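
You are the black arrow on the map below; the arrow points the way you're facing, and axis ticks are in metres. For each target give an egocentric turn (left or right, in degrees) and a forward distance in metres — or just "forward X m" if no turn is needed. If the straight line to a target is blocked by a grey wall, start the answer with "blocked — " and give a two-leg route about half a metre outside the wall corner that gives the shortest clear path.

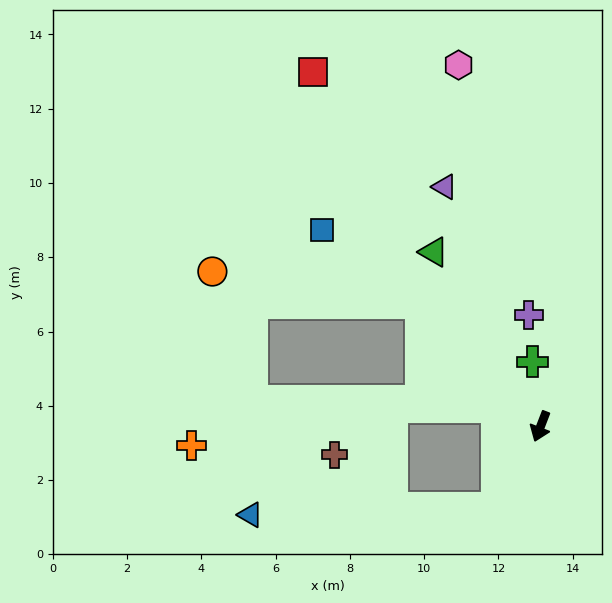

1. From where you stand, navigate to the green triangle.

turn right 127°, forward 5.5 m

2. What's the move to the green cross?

turn right 152°, forward 1.8 m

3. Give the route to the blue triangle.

blocked — turn right 7°, forward 2.5 m, then turn right 60°, forward 6.6 m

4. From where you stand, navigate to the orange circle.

blocked — turn right 115°, forward 4.6 m, then turn left 37°, forward 5.7 m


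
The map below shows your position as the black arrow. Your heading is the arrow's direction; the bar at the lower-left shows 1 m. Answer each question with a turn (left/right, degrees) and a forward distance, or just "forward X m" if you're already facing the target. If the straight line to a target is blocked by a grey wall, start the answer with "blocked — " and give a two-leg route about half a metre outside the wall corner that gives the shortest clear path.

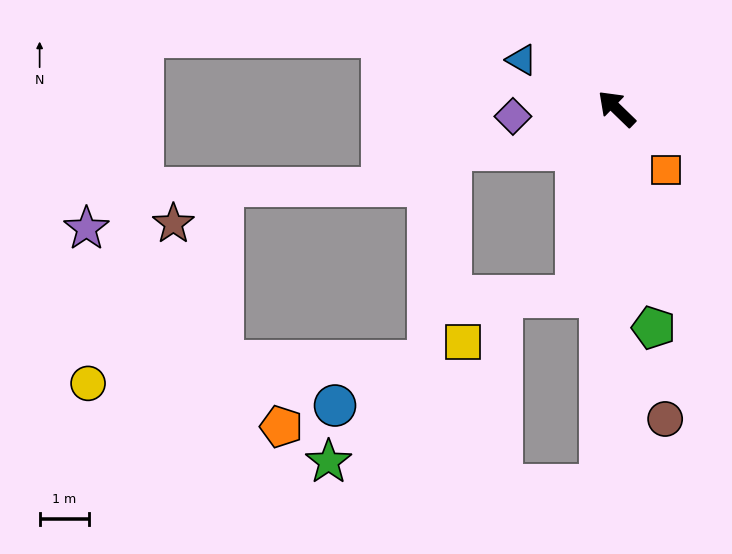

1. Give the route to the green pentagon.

turn left 144°, forward 4.5 m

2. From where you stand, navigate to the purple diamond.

turn left 48°, forward 2.1 m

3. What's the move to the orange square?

turn left 173°, forward 1.6 m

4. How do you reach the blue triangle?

turn left 17°, forward 2.2 m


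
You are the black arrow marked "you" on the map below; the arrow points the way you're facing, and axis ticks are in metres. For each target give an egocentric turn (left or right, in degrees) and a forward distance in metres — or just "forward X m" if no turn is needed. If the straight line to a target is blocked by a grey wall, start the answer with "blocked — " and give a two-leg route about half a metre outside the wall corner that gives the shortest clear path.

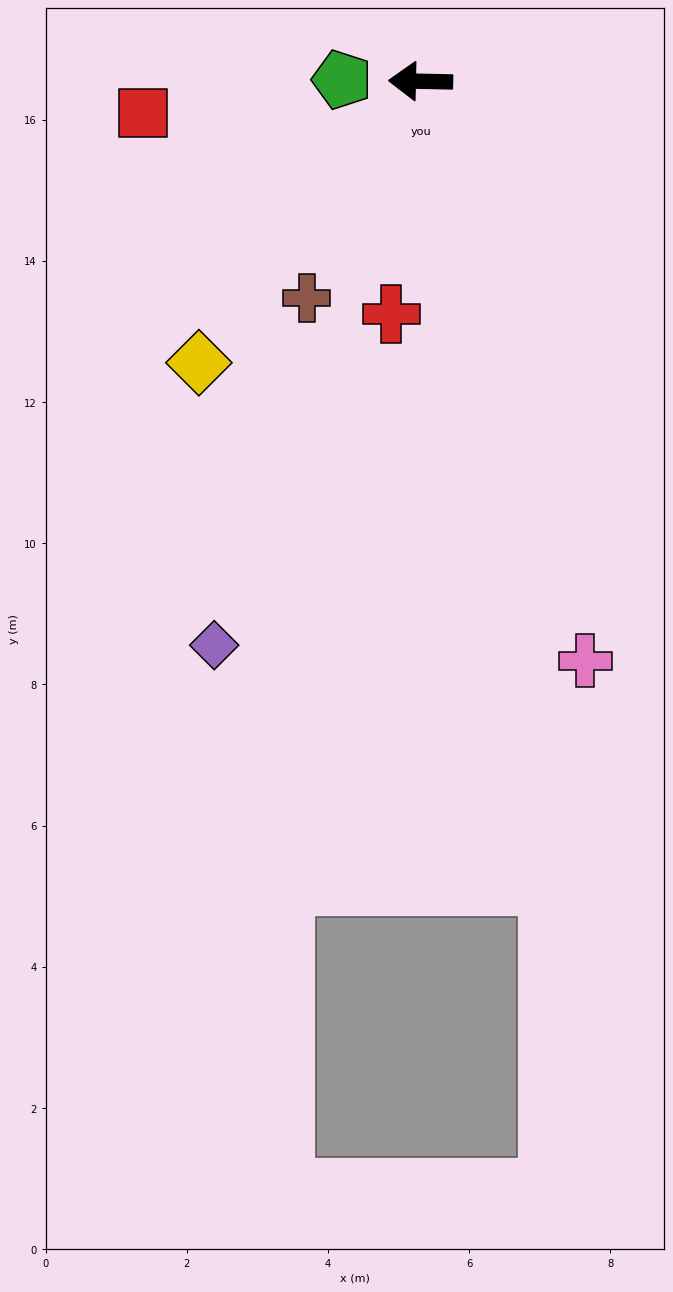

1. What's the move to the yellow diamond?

turn left 53°, forward 5.1 m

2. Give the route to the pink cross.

turn left 107°, forward 8.5 m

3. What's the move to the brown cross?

turn left 64°, forward 3.5 m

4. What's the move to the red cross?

turn left 84°, forward 3.3 m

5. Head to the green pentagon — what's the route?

forward 1.1 m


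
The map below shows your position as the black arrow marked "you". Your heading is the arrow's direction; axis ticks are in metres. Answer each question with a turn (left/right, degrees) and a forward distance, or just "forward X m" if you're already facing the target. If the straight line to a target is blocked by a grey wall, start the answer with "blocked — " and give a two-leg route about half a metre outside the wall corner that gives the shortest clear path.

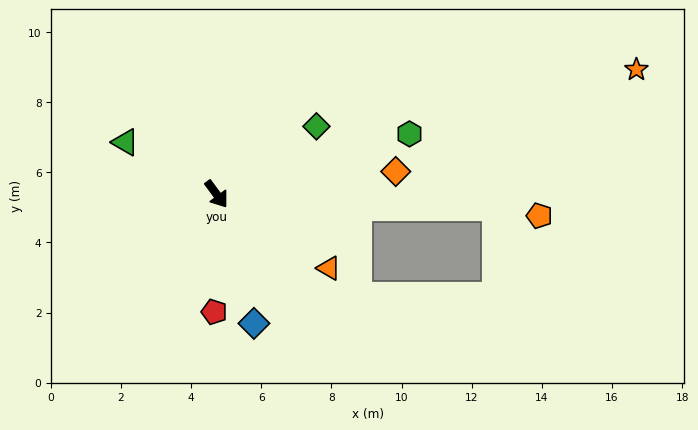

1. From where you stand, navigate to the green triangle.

turn right 156°, forward 3.0 m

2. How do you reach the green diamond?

turn left 88°, forward 3.4 m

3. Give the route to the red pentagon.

turn right 37°, forward 3.4 m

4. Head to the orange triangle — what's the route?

turn left 20°, forward 3.8 m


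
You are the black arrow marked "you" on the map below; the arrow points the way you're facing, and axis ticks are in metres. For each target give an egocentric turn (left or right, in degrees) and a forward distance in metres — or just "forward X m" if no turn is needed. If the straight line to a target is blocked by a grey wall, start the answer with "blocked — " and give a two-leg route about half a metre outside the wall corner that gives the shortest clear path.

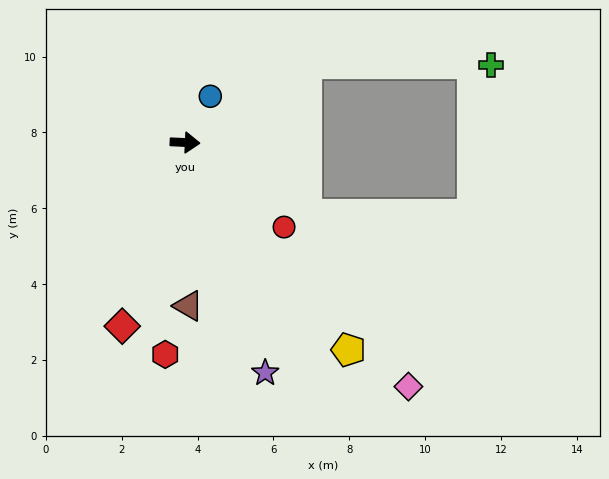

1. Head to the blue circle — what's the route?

turn left 64°, forward 1.4 m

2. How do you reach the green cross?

blocked — turn left 36°, forward 3.8 m, then turn right 34°, forward 4.9 m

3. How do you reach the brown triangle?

turn right 86°, forward 4.3 m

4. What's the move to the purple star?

turn right 68°, forward 6.4 m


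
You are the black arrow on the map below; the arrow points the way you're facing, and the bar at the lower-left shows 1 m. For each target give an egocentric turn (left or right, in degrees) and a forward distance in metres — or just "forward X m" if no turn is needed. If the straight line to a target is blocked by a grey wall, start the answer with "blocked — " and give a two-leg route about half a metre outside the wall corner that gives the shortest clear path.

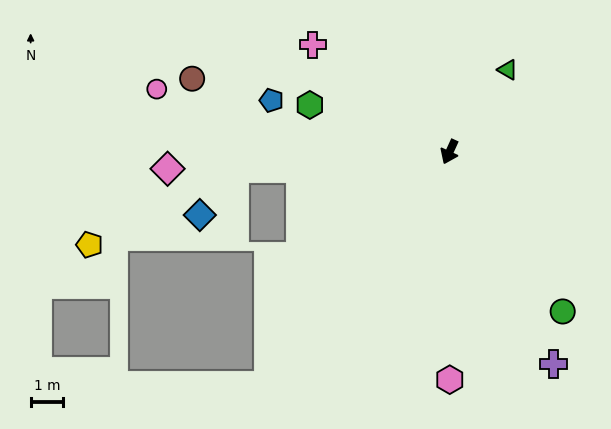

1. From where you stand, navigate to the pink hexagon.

turn left 25°, forward 6.9 m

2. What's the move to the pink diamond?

turn right 62°, forward 8.6 m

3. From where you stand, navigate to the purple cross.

turn left 51°, forward 7.2 m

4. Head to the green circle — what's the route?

turn left 60°, forward 6.0 m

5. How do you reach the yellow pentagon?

blocked — turn right 61°, forward 6.5 m, then turn left 23°, forward 5.0 m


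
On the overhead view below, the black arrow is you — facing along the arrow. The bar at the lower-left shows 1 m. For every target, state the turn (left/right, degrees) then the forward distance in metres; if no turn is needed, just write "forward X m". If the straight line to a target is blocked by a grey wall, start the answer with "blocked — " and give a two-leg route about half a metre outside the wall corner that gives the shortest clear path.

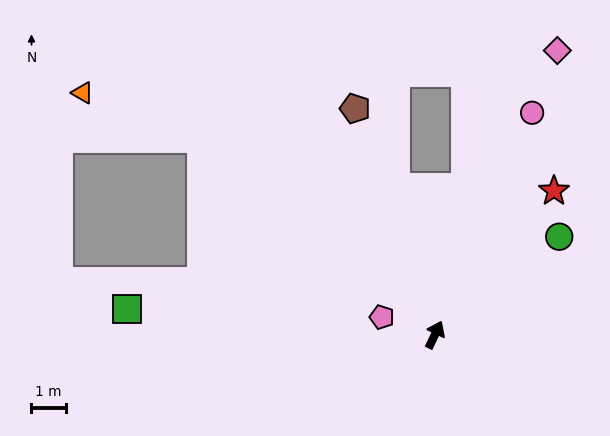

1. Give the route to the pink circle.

forward 7.1 m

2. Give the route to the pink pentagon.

turn left 97°, forward 1.6 m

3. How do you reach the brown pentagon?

turn left 45°, forward 7.0 m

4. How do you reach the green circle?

turn right 26°, forward 4.6 m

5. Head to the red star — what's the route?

turn right 14°, forward 5.5 m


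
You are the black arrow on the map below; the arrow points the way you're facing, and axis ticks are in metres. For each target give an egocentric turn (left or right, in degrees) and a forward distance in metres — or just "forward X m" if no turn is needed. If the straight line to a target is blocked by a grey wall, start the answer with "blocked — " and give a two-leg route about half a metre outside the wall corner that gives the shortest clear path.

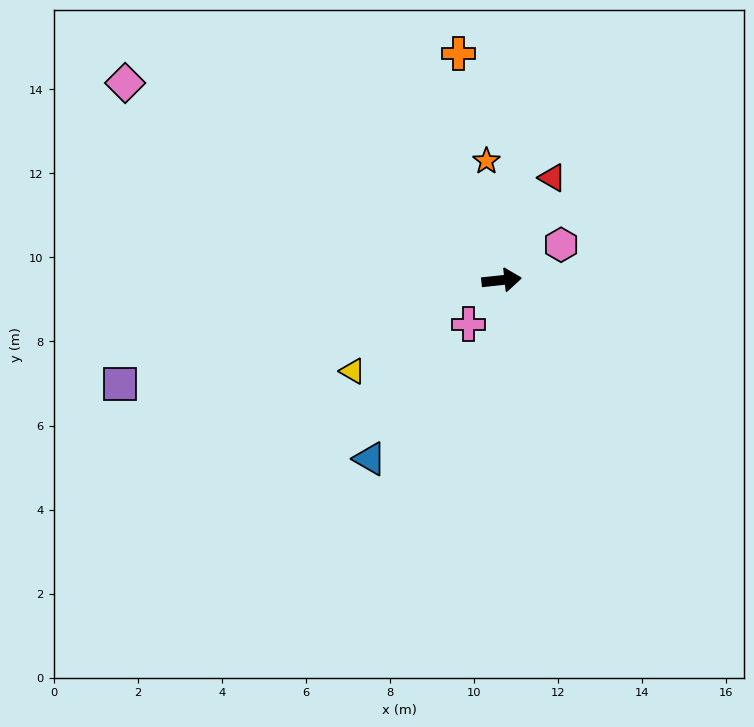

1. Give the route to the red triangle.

turn left 58°, forward 2.7 m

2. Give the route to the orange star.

turn left 91°, forward 2.9 m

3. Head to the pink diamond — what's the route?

turn left 146°, forward 10.1 m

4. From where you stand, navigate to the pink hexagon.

turn left 25°, forward 1.6 m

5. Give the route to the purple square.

turn right 171°, forward 9.4 m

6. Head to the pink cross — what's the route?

turn right 133°, forward 1.3 m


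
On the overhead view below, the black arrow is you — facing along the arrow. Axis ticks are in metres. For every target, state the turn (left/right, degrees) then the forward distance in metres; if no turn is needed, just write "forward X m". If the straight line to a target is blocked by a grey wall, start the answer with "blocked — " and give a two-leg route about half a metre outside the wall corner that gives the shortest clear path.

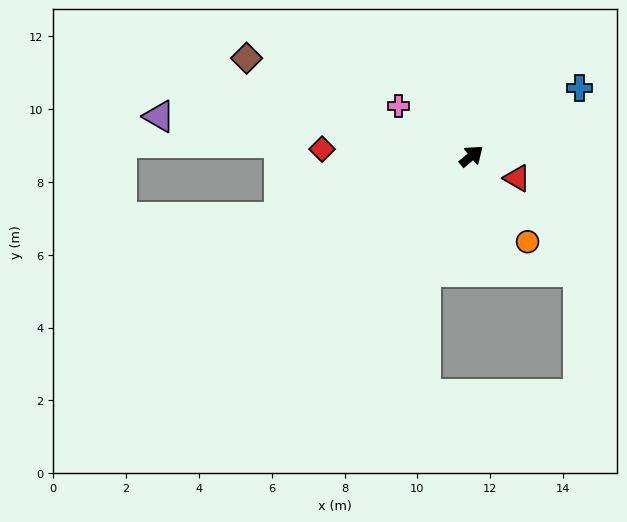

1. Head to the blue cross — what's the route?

turn right 8°, forward 3.5 m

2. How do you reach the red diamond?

turn left 137°, forward 4.1 m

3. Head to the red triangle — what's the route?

turn right 66°, forward 1.4 m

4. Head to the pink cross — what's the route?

turn left 106°, forward 2.4 m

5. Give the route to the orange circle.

turn right 97°, forward 2.8 m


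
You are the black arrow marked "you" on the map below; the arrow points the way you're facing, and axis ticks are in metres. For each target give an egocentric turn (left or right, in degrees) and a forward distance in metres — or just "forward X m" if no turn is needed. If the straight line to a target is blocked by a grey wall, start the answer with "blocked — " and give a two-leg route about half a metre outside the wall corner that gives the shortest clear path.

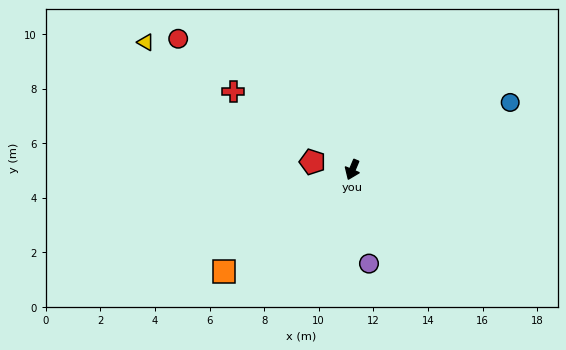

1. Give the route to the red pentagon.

turn right 78°, forward 1.5 m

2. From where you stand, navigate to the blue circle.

turn left 136°, forward 6.3 m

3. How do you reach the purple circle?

turn left 33°, forward 3.5 m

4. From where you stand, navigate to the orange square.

turn right 29°, forward 6.0 m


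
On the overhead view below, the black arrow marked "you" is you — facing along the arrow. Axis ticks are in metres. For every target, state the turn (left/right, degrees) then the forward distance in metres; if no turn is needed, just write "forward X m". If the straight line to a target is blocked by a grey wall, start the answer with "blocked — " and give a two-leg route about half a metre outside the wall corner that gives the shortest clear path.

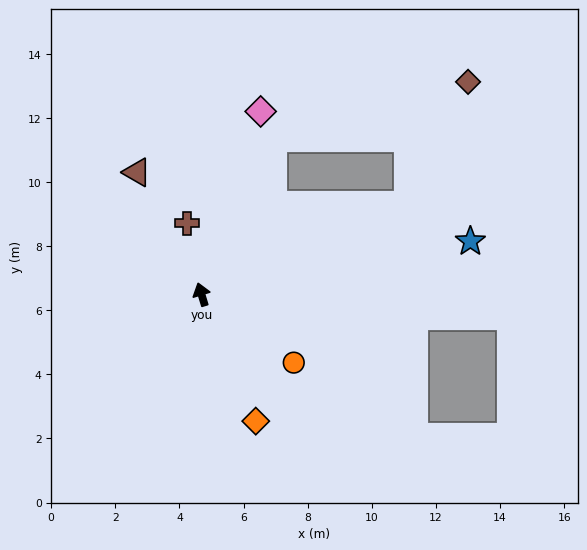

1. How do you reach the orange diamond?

turn right 174°, forward 4.3 m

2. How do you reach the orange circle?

turn right 143°, forward 3.6 m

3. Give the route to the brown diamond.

blocked — turn right 83°, forward 7.0 m, then turn left 40°, forward 4.3 m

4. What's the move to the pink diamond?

turn right 35°, forward 6.0 m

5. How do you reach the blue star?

turn right 96°, forward 8.5 m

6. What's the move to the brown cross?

turn right 5°, forward 2.3 m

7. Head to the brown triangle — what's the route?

turn left 11°, forward 4.3 m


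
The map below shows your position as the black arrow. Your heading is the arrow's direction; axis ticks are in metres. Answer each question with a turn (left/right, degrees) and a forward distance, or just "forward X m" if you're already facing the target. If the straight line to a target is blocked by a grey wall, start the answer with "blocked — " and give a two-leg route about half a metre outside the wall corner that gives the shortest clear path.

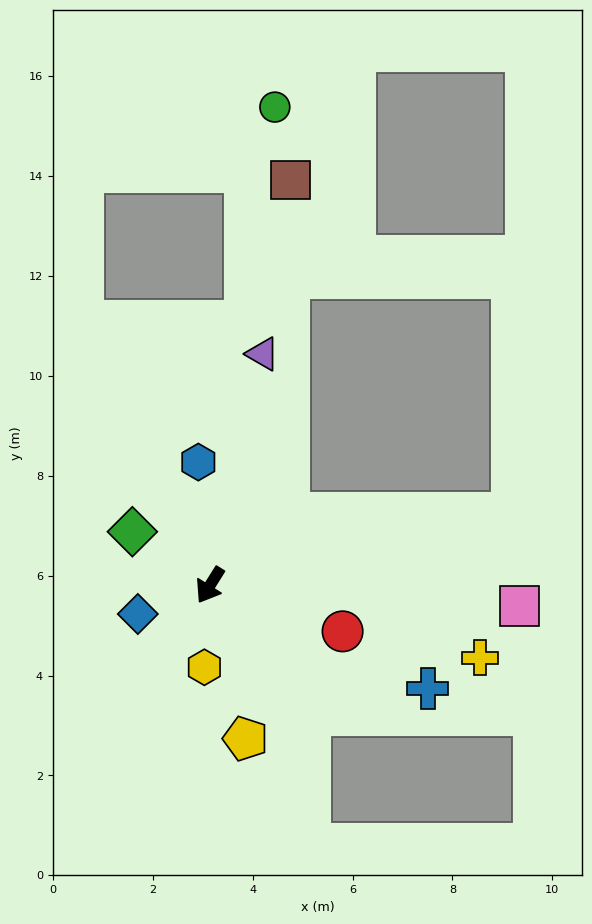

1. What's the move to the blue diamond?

turn right 36°, forward 1.6 m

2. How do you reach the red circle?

turn left 103°, forward 2.8 m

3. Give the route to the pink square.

turn left 118°, forward 6.2 m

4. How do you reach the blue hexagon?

turn right 142°, forward 2.5 m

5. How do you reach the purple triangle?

turn right 161°, forward 4.7 m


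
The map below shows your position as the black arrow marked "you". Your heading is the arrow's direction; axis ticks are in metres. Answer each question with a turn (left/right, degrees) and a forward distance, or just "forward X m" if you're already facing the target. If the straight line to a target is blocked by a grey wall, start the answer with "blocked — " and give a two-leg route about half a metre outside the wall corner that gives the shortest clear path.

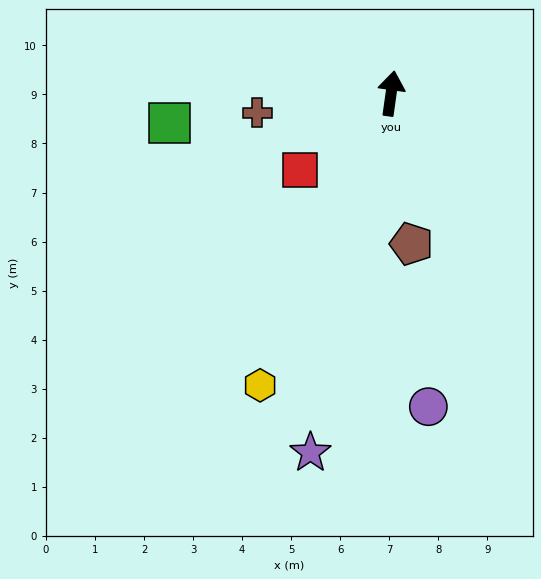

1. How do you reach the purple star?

turn left 175°, forward 7.5 m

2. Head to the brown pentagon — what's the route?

turn right 164°, forward 3.1 m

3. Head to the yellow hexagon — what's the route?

turn left 164°, forward 6.5 m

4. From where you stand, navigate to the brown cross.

turn left 106°, forward 2.8 m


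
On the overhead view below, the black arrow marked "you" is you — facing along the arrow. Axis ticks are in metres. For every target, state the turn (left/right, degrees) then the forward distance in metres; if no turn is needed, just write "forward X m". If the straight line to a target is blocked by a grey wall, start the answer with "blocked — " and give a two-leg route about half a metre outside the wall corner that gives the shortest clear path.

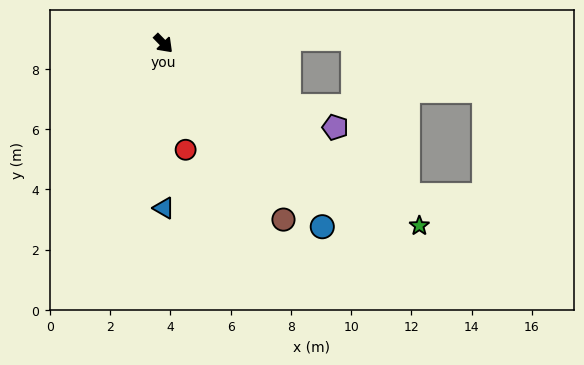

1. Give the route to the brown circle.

turn right 10°, forward 7.1 m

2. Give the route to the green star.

turn left 10°, forward 10.4 m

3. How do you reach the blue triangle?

turn right 44°, forward 5.5 m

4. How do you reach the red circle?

turn right 32°, forward 3.6 m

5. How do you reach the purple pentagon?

turn left 20°, forward 6.4 m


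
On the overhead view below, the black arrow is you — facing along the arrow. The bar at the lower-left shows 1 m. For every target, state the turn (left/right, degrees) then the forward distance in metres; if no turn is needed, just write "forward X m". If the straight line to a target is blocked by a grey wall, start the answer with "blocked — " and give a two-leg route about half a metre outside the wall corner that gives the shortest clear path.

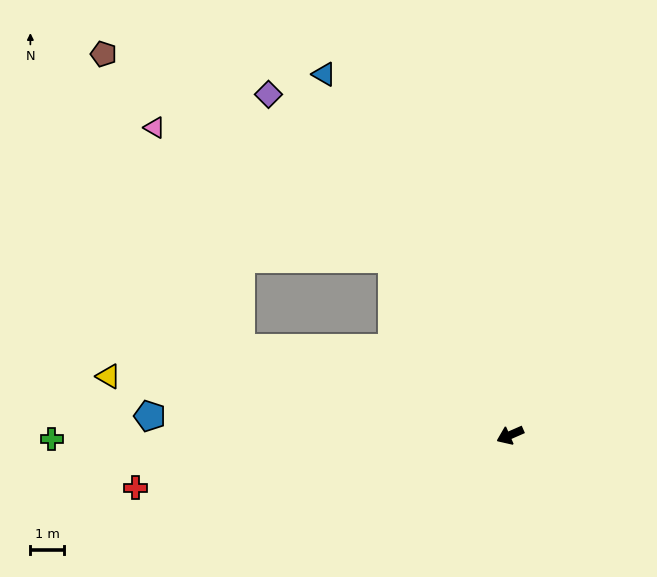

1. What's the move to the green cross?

turn right 23°, forward 13.7 m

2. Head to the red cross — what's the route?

turn right 16°, forward 11.3 m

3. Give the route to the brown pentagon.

blocked — turn right 80°, forward 6.3 m, then turn left 21°, forward 10.6 m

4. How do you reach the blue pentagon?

turn right 27°, forward 10.8 m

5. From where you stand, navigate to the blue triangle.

turn right 86°, forward 12.2 m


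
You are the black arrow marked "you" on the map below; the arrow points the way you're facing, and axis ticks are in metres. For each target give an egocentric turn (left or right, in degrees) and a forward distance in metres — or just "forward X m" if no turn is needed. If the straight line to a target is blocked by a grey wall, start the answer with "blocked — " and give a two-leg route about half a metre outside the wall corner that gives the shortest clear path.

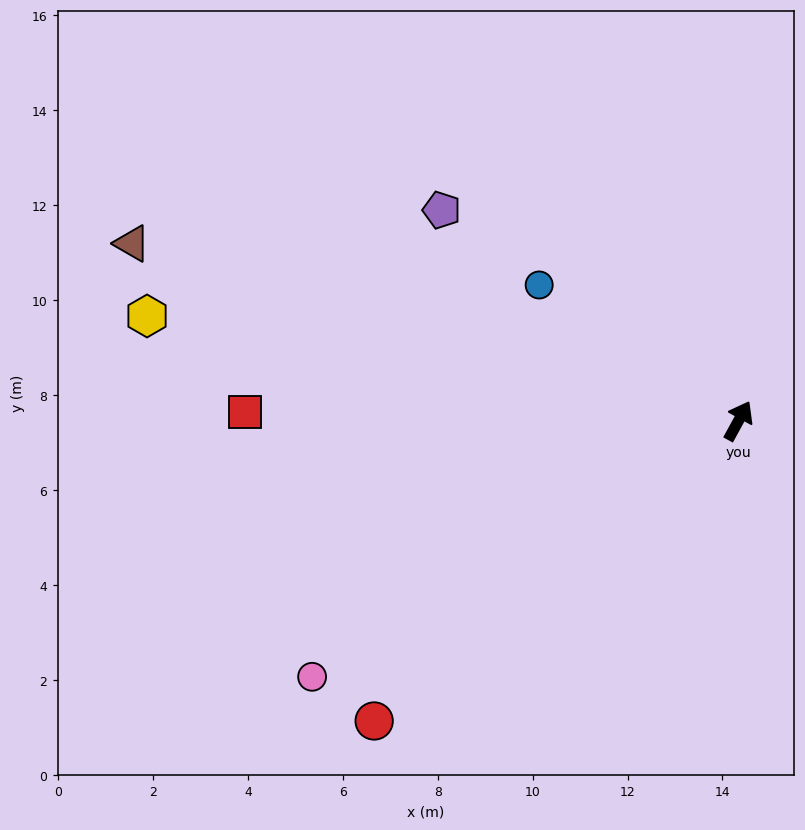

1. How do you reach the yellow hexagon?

turn left 109°, forward 12.7 m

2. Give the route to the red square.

turn left 118°, forward 10.4 m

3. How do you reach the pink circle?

turn left 150°, forward 10.5 m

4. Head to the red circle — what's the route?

turn left 158°, forward 9.9 m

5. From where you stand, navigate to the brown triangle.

turn left 102°, forward 13.3 m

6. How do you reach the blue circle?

turn left 84°, forward 5.1 m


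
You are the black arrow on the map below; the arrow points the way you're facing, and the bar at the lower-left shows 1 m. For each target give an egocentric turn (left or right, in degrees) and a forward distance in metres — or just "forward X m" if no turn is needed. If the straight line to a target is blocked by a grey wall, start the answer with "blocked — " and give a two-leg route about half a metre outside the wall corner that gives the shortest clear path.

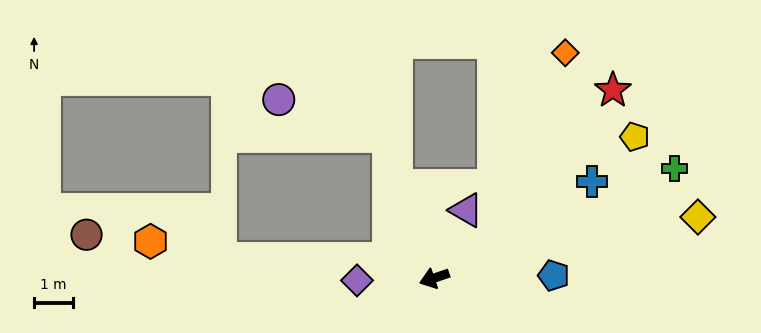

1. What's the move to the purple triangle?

turn right 134°, forward 2.0 m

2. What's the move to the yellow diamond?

turn left 174°, forward 7.0 m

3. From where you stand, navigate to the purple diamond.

turn right 17°, forward 2.0 m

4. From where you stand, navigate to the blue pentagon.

turn left 162°, forward 3.1 m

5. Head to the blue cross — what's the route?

turn right 167°, forward 4.8 m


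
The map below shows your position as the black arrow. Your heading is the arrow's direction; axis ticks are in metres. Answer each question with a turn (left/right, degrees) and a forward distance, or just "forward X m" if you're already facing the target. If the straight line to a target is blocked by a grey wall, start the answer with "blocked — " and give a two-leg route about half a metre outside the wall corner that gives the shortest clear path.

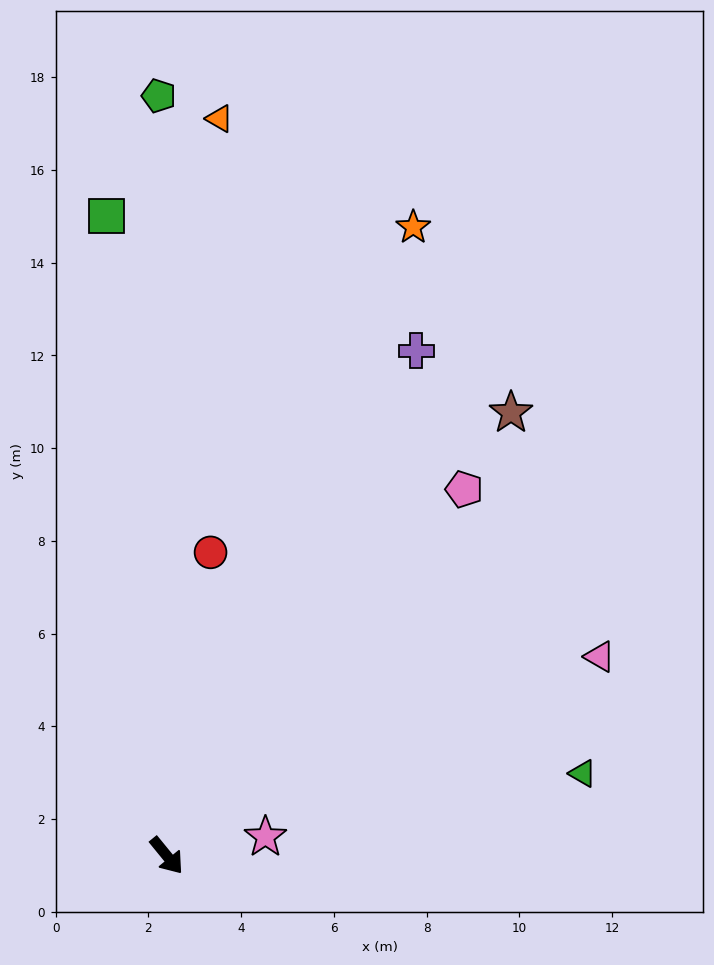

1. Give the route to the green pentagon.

turn left 141°, forward 16.4 m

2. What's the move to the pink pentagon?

turn left 102°, forward 10.2 m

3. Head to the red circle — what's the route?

turn left 133°, forward 6.6 m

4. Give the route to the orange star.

turn left 119°, forward 14.6 m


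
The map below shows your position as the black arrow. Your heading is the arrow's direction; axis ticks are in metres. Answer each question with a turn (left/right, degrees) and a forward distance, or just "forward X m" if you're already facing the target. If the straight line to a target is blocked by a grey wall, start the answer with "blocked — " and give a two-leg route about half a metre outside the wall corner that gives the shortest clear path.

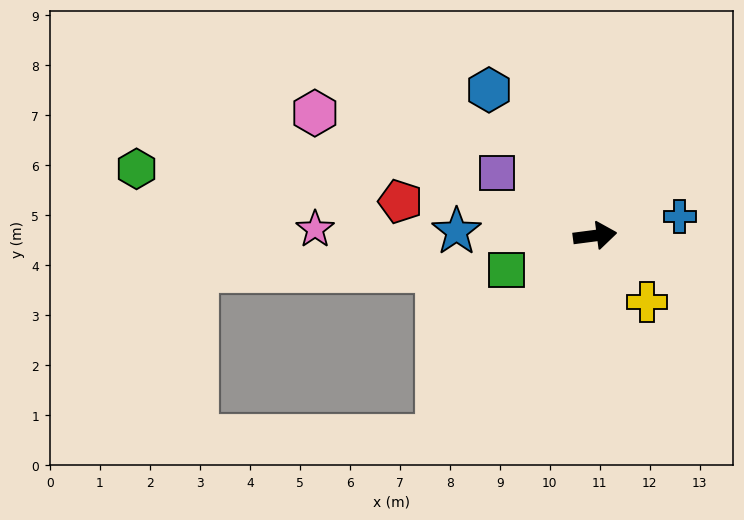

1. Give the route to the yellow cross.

turn right 59°, forward 1.7 m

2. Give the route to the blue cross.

turn left 5°, forward 1.7 m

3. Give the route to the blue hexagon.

turn left 119°, forward 3.6 m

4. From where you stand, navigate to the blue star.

turn left 171°, forward 2.8 m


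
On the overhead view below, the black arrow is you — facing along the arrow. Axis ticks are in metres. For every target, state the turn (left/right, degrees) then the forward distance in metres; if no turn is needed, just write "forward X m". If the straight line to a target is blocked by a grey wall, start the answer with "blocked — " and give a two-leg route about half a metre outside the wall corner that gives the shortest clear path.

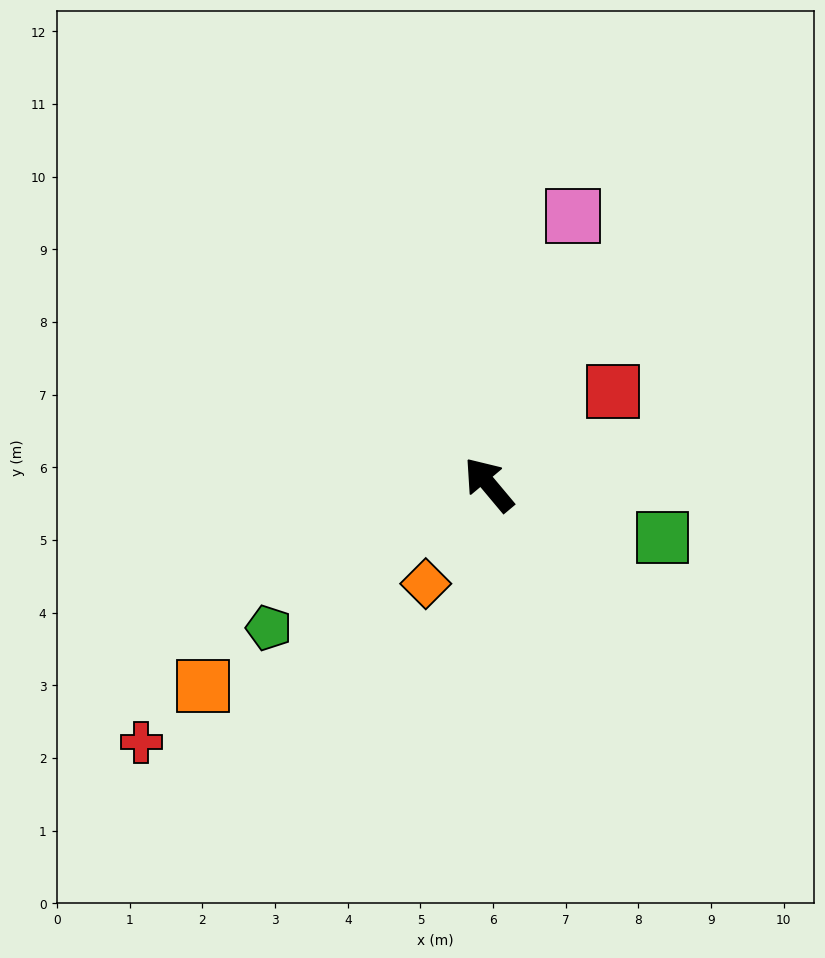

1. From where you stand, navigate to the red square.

turn right 93°, forward 2.1 m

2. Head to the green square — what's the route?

turn right 147°, forward 2.5 m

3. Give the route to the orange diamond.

turn left 108°, forward 1.6 m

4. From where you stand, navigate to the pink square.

turn right 57°, forward 3.9 m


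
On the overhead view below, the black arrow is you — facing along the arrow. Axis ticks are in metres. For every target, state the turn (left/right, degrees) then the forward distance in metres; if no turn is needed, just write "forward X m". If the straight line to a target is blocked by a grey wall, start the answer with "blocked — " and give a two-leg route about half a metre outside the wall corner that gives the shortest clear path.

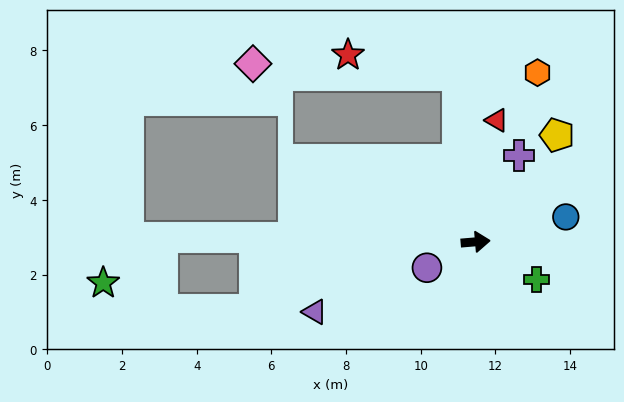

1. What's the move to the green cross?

turn right 36°, forward 1.9 m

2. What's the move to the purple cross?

turn left 59°, forward 2.6 m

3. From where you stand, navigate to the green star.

blocked — turn left 174°, forward 8.4 m, then turn left 39°, forward 2.0 m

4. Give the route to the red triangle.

turn left 75°, forward 3.3 m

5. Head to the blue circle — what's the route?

turn left 11°, forward 2.5 m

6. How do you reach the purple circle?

turn right 157°, forward 1.5 m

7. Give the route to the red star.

blocked — turn left 91°, forward 4.5 m, then turn left 74°, forward 3.0 m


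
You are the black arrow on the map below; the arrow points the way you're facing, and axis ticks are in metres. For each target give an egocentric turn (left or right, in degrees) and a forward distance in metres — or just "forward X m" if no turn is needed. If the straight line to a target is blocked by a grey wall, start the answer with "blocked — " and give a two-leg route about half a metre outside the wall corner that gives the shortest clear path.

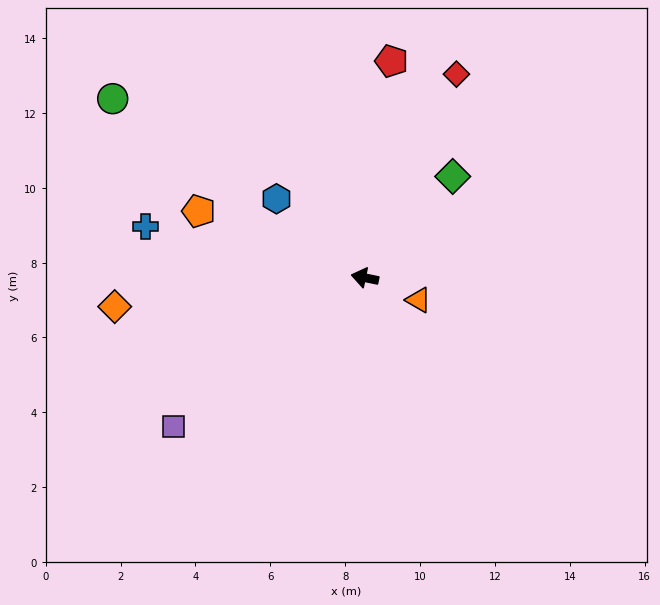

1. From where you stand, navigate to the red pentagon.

turn right 85°, forward 5.8 m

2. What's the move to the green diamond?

turn right 119°, forward 3.6 m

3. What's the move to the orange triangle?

turn left 169°, forward 1.5 m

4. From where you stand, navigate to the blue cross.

forward 6.0 m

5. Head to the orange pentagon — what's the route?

turn right 10°, forward 4.8 m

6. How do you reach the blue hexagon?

turn right 30°, forward 3.2 m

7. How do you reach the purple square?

turn left 50°, forward 6.5 m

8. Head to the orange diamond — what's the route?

turn left 18°, forward 6.7 m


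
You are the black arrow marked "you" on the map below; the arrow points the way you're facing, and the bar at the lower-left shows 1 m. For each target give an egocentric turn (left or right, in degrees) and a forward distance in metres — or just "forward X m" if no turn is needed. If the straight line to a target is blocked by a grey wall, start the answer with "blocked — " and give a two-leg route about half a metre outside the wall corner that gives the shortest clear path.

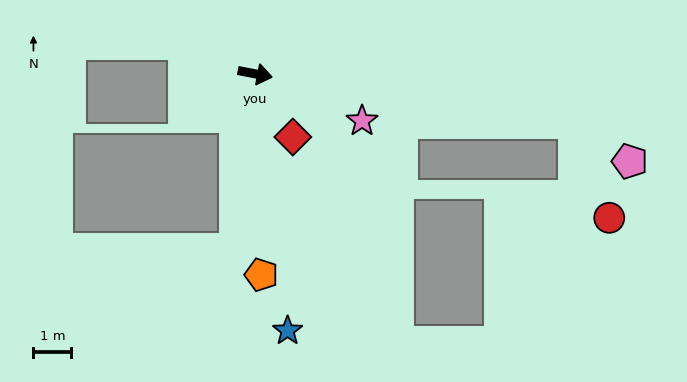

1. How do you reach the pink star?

turn right 13°, forward 3.1 m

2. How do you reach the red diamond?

turn right 48°, forward 1.9 m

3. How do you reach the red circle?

blocked — turn left 2°, forward 8.5 m, then turn right 60°, forward 2.7 m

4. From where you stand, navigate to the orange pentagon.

turn right 77°, forward 5.3 m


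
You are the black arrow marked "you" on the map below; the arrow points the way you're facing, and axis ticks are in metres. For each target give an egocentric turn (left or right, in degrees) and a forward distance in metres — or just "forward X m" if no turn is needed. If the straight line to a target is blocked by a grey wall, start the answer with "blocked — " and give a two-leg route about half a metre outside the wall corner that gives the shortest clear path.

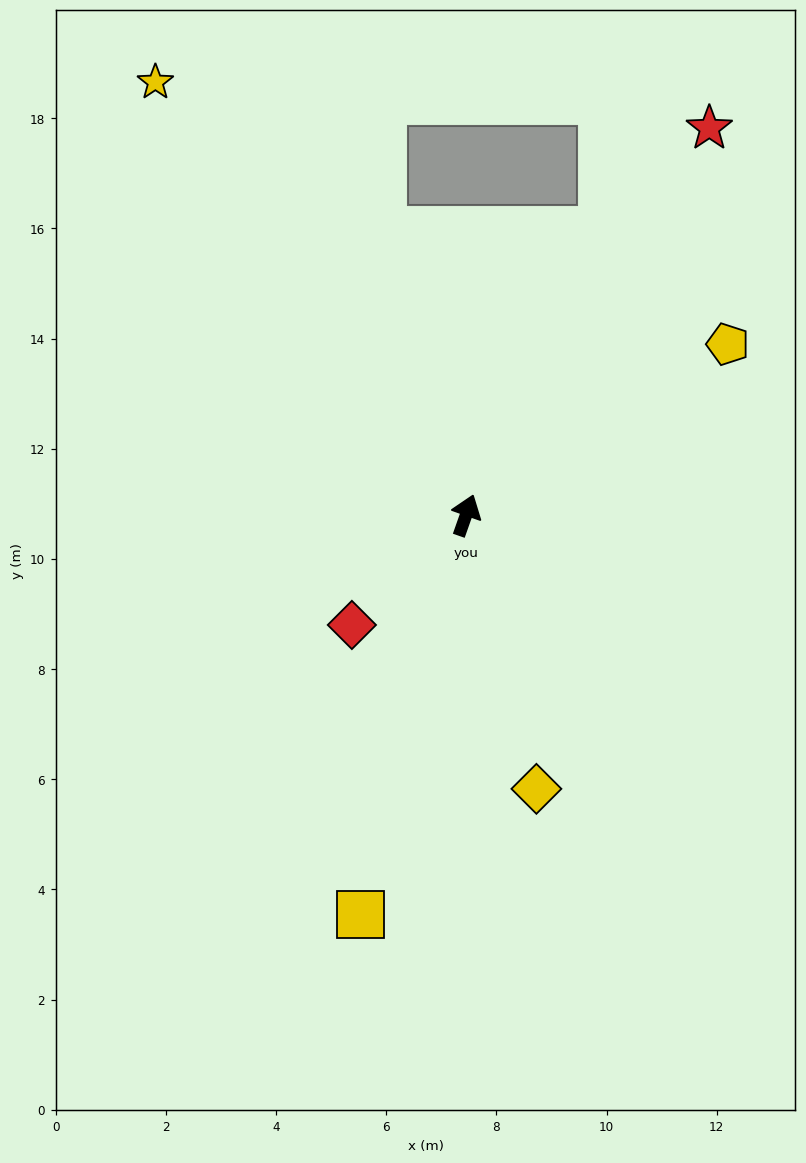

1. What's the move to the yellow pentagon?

turn right 37°, forward 5.7 m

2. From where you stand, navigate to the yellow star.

turn left 55°, forward 9.7 m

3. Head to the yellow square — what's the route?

turn right 175°, forward 7.5 m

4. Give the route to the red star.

turn right 13°, forward 8.3 m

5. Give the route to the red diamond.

turn left 153°, forward 2.9 m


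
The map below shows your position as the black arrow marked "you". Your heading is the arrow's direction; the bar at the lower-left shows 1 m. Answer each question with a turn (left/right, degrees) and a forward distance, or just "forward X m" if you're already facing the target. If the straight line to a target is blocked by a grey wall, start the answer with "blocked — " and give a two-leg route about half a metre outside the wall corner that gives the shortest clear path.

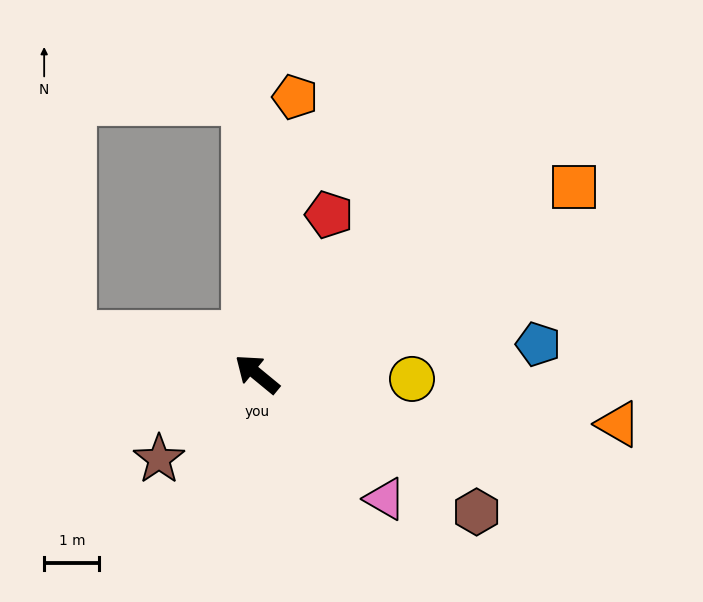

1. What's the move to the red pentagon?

turn right 75°, forward 3.2 m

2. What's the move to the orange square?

turn right 110°, forward 6.7 m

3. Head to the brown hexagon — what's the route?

turn right 173°, forward 4.7 m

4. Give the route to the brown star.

turn left 80°, forward 2.3 m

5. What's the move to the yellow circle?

turn right 142°, forward 2.8 m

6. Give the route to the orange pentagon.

turn right 58°, forward 5.1 m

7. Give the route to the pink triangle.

turn left 175°, forward 3.2 m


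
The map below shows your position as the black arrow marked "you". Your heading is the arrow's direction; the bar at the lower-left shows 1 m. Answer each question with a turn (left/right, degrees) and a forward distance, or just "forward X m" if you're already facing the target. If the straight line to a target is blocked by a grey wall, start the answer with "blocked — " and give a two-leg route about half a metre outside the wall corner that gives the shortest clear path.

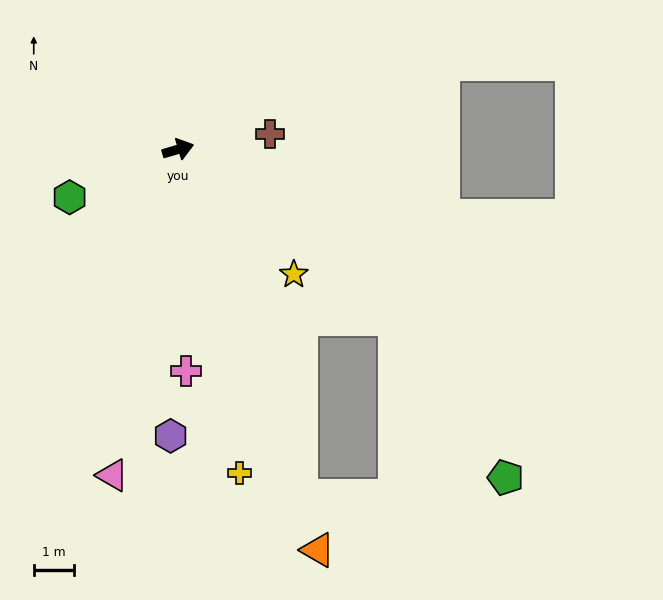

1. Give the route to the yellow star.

turn right 64°, forward 4.3 m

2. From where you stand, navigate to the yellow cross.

turn right 96°, forward 8.3 m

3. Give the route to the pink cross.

turn right 104°, forward 5.6 m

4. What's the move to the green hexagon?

turn right 173°, forward 3.0 m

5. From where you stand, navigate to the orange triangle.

turn right 87°, forward 10.6 m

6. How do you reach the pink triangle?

turn right 118°, forward 8.3 m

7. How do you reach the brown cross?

turn right 7°, forward 2.3 m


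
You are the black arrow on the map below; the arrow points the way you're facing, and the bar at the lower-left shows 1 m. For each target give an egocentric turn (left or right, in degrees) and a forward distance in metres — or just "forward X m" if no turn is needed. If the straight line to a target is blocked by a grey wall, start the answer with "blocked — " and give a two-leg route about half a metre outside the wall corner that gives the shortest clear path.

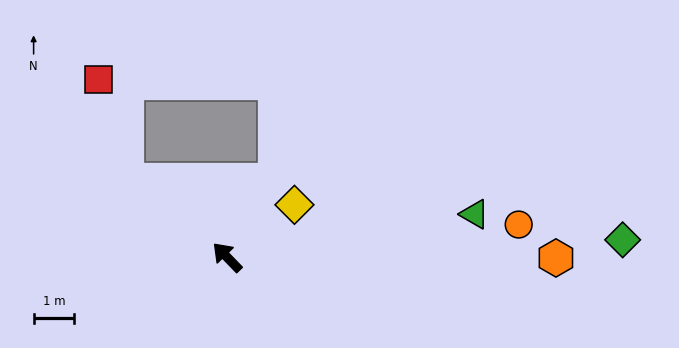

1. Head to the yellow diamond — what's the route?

turn right 96°, forward 2.1 m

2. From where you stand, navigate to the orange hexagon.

turn right 134°, forward 8.1 m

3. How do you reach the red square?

blocked — turn left 9°, forward 3.1 m, then turn right 38°, forward 2.6 m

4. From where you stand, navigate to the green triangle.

turn right 124°, forward 6.2 m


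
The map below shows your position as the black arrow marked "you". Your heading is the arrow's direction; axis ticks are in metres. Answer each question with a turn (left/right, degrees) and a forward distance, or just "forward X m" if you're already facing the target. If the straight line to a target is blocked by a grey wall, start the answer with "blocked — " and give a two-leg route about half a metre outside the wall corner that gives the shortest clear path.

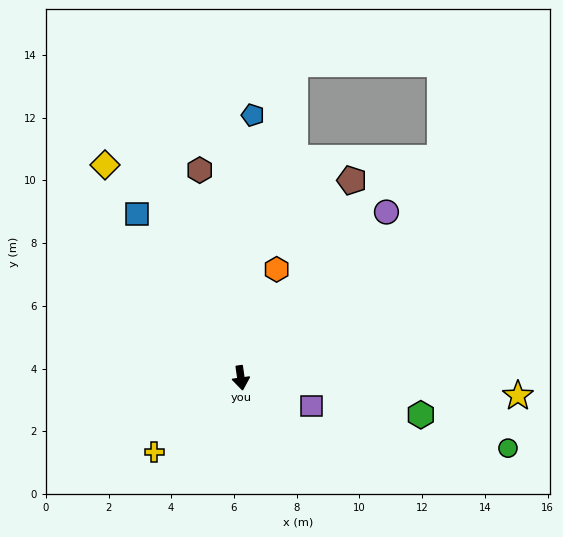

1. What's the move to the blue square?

turn right 156°, forward 6.2 m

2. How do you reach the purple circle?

turn left 131°, forward 7.0 m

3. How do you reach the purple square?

turn left 60°, forward 2.4 m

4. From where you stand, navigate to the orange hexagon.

turn left 154°, forward 3.6 m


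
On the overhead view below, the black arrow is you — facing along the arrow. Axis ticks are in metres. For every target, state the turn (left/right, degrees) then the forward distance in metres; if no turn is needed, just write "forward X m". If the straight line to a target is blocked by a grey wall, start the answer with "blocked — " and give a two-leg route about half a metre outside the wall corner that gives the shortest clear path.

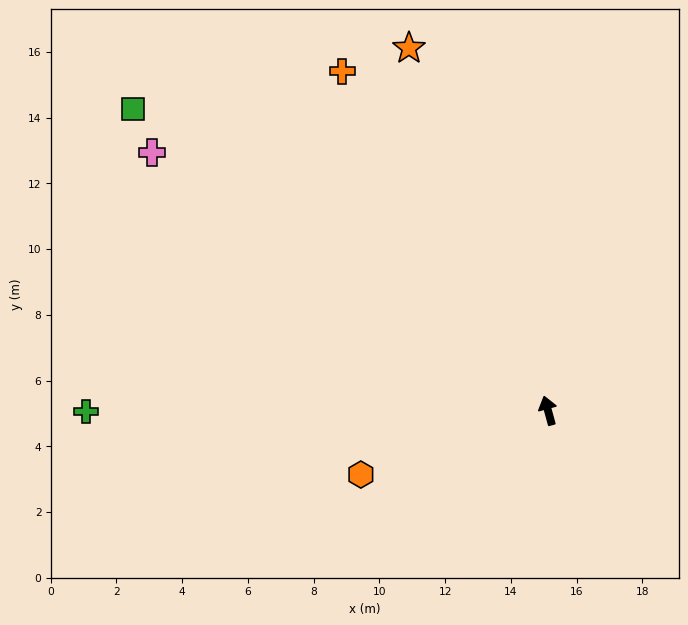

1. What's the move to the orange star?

turn left 6°, forward 11.8 m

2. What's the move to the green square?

turn left 39°, forward 15.6 m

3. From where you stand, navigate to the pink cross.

turn left 42°, forward 14.4 m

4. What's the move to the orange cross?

turn left 16°, forward 12.1 m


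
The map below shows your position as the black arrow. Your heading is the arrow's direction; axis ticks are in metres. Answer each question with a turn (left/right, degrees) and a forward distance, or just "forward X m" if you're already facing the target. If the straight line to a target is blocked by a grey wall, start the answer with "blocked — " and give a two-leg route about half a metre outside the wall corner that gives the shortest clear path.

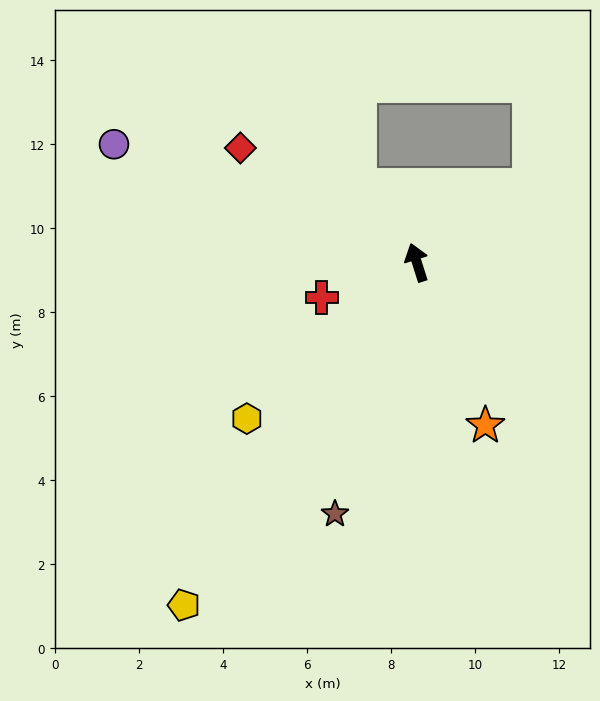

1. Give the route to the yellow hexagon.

turn left 115°, forward 5.5 m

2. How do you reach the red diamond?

turn left 39°, forward 5.0 m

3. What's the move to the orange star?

turn right 175°, forward 4.2 m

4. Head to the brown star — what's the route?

turn left 144°, forward 6.3 m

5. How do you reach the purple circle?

turn left 51°, forward 7.7 m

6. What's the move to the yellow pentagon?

turn left 128°, forward 9.9 m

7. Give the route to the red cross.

turn left 93°, forward 2.4 m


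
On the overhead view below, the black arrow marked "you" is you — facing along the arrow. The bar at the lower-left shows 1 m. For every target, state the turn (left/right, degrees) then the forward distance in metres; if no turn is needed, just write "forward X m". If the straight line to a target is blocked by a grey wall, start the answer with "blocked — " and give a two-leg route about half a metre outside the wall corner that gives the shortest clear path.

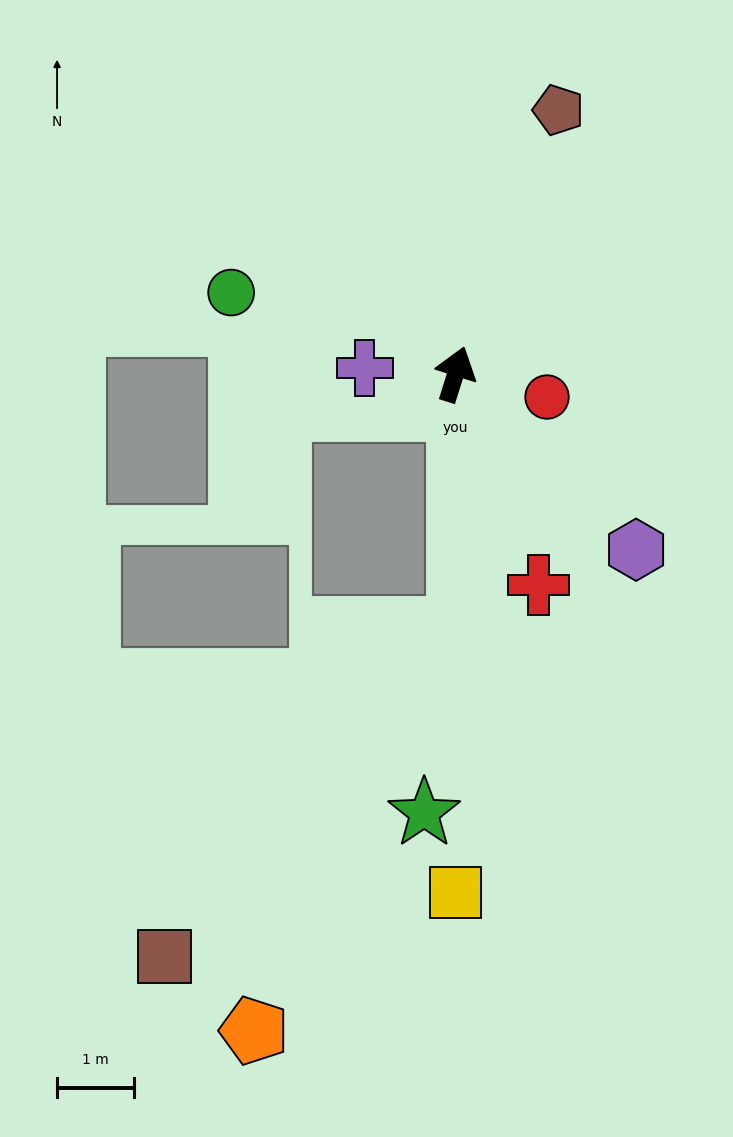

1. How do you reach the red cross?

turn right 141°, forward 3.0 m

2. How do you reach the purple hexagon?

turn right 117°, forward 3.3 m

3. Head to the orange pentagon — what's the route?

blocked — turn right 162°, forward 3.3 m, then turn right 28°, forward 5.9 m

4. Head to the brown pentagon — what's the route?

turn right 4°, forward 3.7 m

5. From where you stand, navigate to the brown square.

blocked — turn right 162°, forward 3.3 m, then turn right 43°, forward 5.7 m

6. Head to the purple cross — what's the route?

turn left 103°, forward 1.2 m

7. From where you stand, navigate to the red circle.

turn right 87°, forward 1.2 m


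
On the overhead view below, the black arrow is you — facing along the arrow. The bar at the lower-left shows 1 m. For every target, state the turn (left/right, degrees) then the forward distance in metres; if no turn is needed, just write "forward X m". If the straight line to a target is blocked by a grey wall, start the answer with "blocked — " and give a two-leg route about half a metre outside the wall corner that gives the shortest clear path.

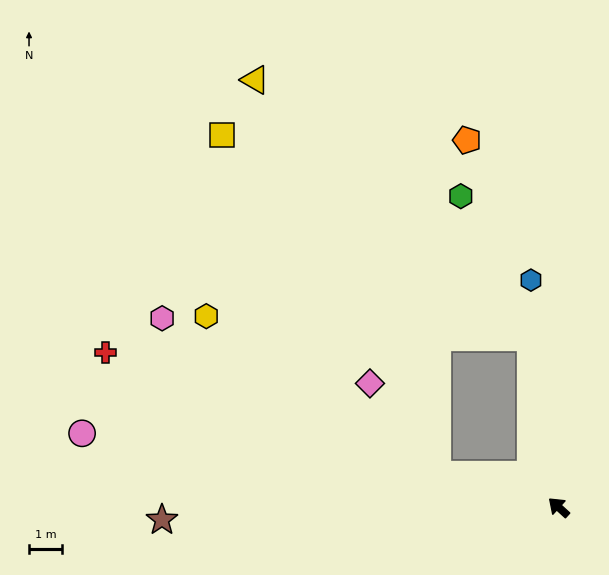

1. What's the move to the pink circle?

turn left 34°, forward 14.5 m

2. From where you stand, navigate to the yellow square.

blocked — turn right 39°, forward 5.2 m, then turn left 48°, forward 11.1 m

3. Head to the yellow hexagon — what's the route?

blocked — turn left 27°, forward 3.8 m, then turn right 19°, forward 8.4 m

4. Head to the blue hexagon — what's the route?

turn right 41°, forward 6.9 m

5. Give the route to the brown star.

turn left 44°, forward 11.9 m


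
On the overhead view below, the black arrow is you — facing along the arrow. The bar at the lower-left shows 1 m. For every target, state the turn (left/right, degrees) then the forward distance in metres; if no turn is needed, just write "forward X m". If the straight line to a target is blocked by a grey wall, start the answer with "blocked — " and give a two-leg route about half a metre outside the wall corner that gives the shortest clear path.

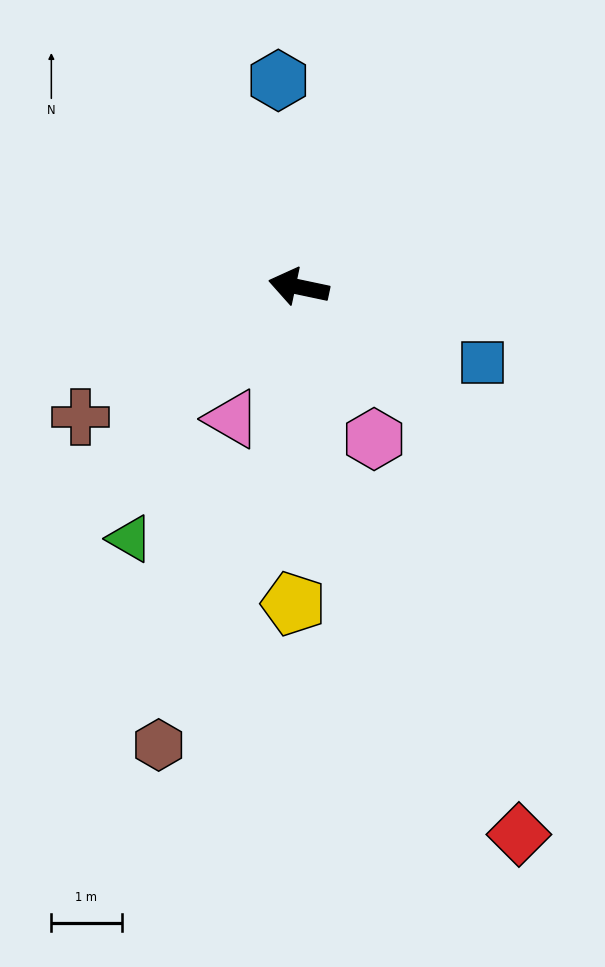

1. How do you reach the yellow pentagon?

turn left 101°, forward 4.5 m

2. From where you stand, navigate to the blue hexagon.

turn right 72°, forward 3.0 m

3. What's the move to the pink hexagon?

turn left 128°, forward 2.4 m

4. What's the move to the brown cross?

turn left 43°, forward 3.6 m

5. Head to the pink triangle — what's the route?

turn left 75°, forward 2.1 m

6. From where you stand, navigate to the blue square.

turn left 170°, forward 2.8 m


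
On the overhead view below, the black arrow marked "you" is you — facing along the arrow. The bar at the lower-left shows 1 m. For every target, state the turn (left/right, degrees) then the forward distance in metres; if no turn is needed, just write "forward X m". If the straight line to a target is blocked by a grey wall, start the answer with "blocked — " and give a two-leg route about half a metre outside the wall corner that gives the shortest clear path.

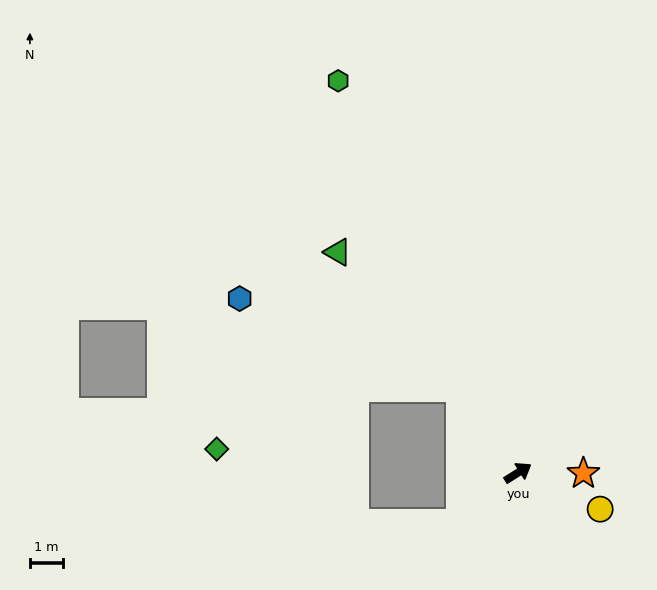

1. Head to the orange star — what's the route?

turn right 33°, forward 2.0 m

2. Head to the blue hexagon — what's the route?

blocked — turn left 92°, forward 3.1 m, then turn left 34°, forward 7.3 m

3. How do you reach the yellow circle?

turn right 56°, forward 2.7 m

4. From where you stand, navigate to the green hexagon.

turn left 83°, forward 13.2 m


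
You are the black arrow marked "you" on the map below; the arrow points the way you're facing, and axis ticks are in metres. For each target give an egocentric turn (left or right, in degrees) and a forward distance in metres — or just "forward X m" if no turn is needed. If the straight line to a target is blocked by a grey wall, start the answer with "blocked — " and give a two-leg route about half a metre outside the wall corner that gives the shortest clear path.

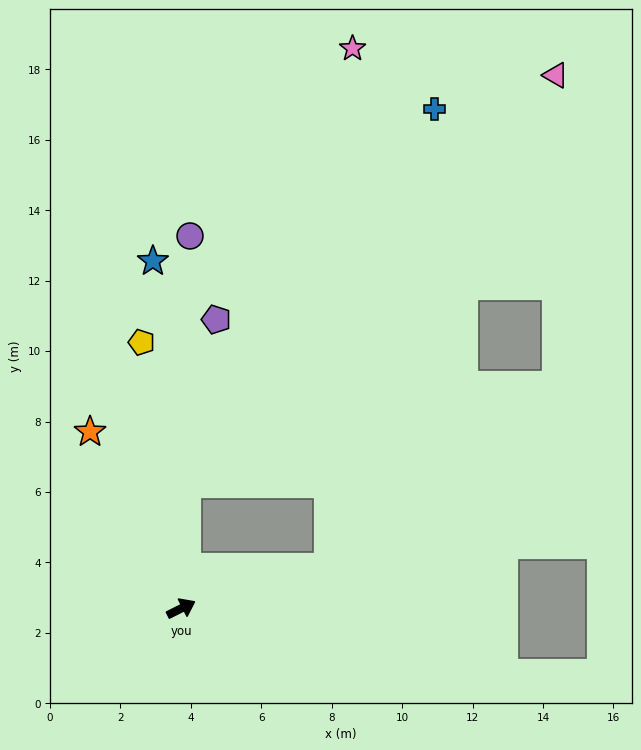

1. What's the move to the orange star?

turn left 91°, forward 5.6 m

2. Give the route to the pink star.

blocked — turn left 61°, forward 3.6 m, then turn right 19°, forward 13.2 m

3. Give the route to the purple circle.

turn left 62°, forward 10.6 m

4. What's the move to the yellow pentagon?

turn left 72°, forward 7.6 m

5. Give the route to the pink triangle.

blocked — turn left 61°, forward 3.6 m, then turn right 40°, forward 15.6 m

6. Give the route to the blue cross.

blocked — turn left 61°, forward 3.6 m, then turn right 31°, forward 12.7 m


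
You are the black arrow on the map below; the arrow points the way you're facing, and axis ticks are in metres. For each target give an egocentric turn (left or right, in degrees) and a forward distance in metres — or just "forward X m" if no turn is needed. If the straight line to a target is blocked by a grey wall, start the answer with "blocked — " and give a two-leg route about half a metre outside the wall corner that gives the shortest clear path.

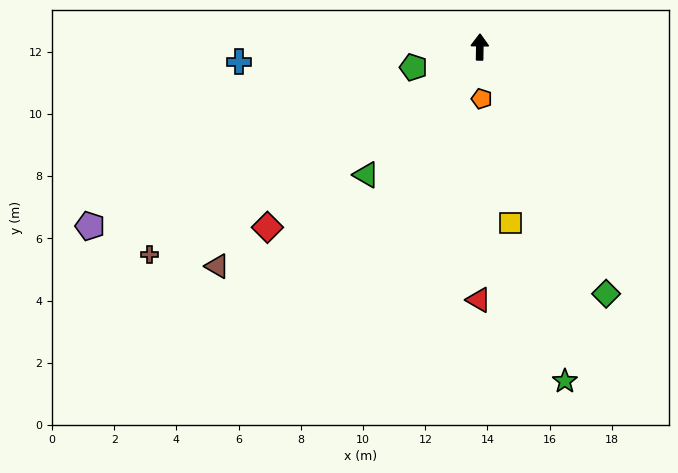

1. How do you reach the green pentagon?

turn left 108°, forward 2.2 m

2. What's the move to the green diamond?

turn right 152°, forward 8.9 m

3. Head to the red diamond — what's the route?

turn left 131°, forward 9.0 m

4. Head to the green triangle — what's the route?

turn left 139°, forward 5.5 m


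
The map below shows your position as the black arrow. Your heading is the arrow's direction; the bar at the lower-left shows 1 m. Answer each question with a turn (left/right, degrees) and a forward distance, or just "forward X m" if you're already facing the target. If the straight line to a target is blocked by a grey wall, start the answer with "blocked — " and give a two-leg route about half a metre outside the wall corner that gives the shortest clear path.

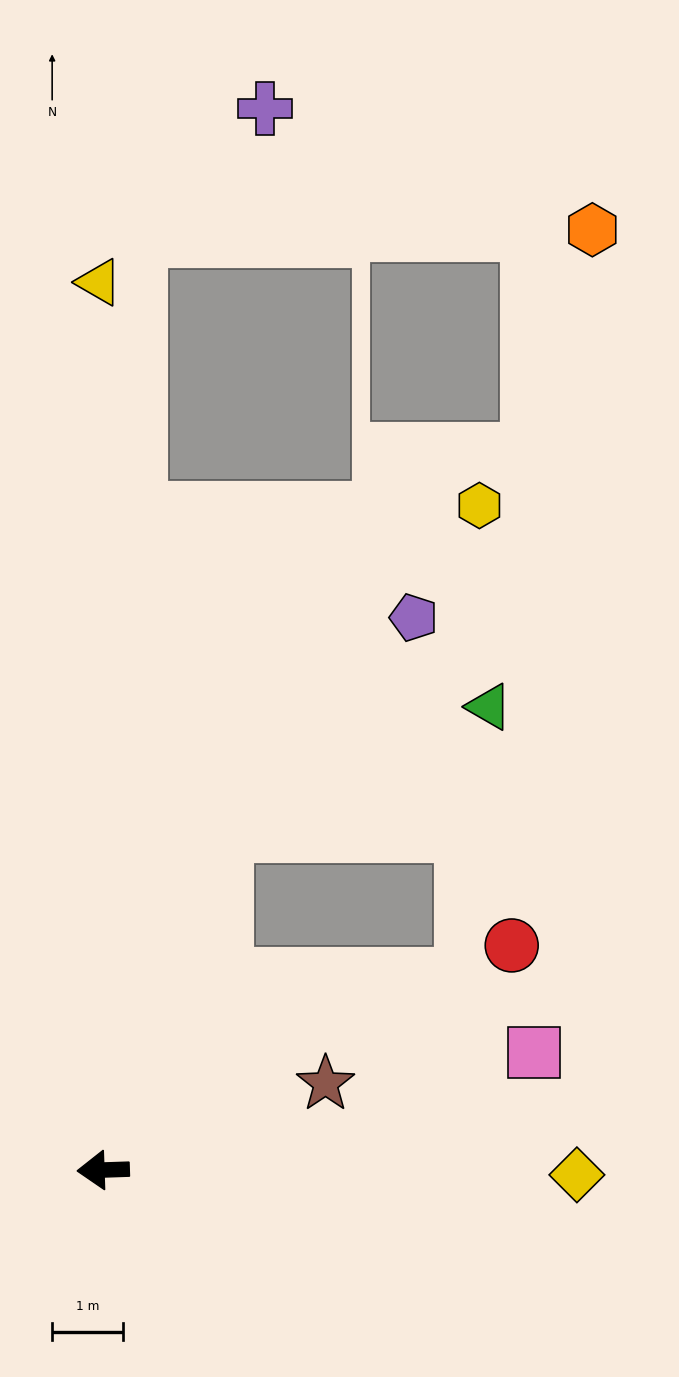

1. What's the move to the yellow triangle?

turn right 92°, forward 12.5 m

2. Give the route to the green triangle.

blocked — turn right 112°, forward 5.1 m, then turn right 45°, forward 4.1 m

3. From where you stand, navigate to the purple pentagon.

blocked — turn right 112°, forward 5.1 m, then turn right 22°, forward 4.0 m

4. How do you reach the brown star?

turn right 161°, forward 3.4 m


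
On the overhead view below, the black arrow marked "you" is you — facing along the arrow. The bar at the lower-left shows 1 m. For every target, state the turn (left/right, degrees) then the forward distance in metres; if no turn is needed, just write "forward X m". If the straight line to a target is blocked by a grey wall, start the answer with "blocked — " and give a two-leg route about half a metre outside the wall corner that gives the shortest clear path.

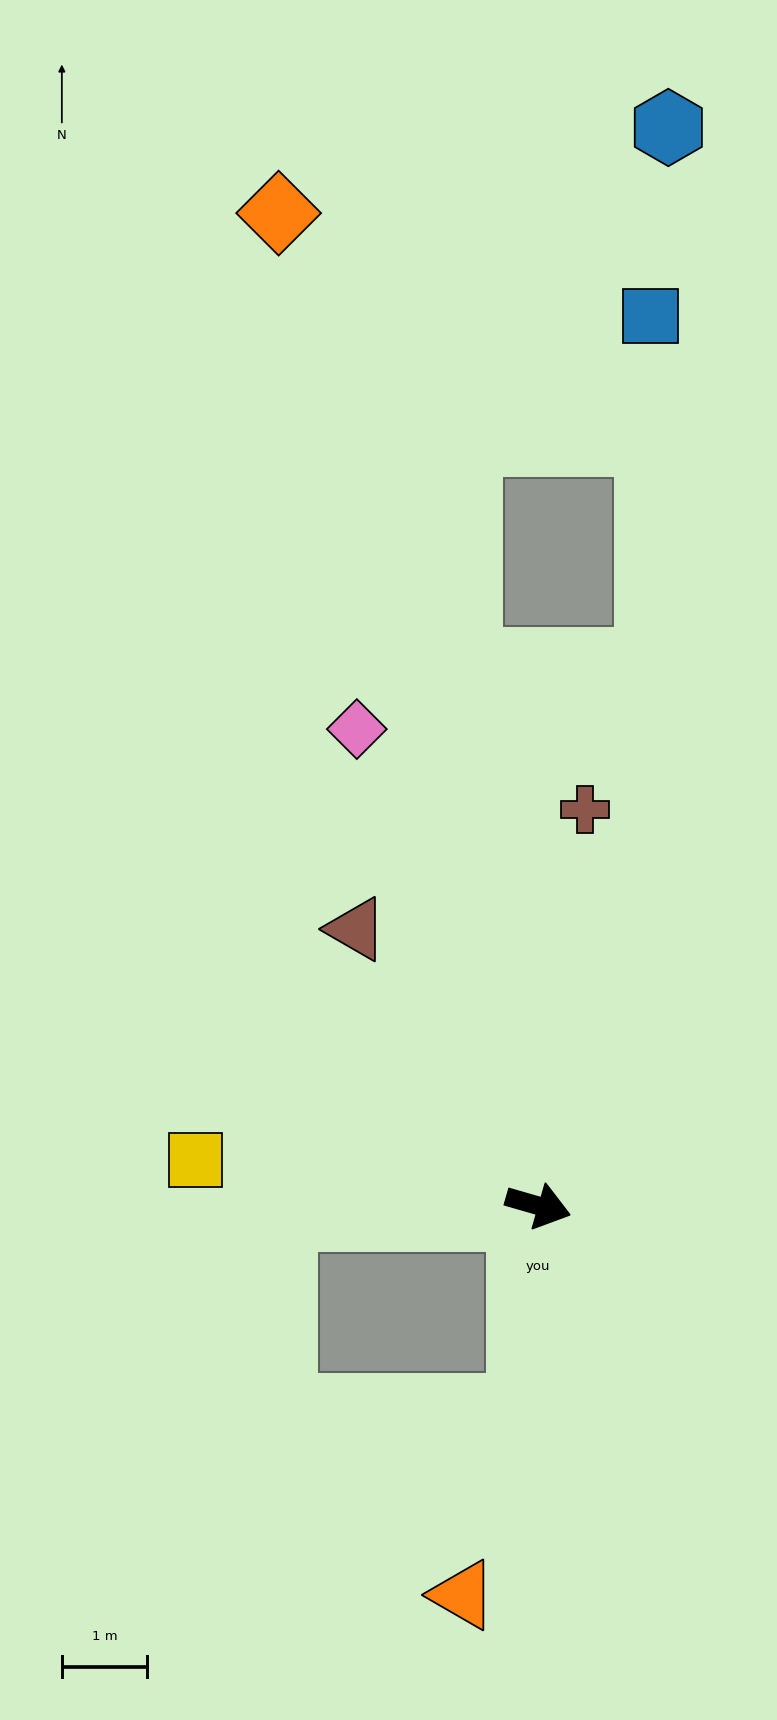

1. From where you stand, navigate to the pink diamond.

turn left 127°, forward 6.0 m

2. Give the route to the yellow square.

turn right 172°, forward 4.0 m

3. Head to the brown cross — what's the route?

turn left 99°, forward 4.7 m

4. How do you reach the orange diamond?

turn left 121°, forward 12.0 m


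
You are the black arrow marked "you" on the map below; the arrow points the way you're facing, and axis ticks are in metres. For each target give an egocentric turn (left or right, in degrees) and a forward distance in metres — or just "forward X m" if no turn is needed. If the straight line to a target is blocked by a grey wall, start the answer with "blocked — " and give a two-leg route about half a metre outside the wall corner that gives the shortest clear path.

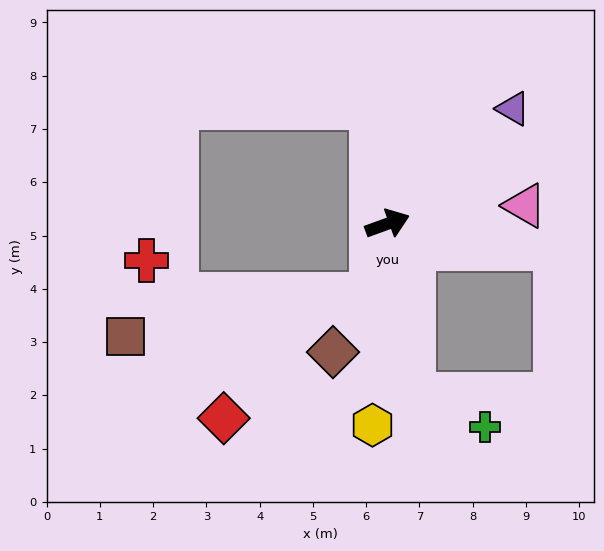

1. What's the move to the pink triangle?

turn right 12°, forward 2.6 m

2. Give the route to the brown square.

blocked — turn right 122°, forward 1.4 m, then turn right 68°, forward 4.7 m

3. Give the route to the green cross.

blocked — turn right 102°, forward 3.2 m, then turn left 58°, forward 1.5 m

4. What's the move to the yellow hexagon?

turn right 114°, forward 3.8 m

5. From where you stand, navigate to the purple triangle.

turn left 23°, forward 3.2 m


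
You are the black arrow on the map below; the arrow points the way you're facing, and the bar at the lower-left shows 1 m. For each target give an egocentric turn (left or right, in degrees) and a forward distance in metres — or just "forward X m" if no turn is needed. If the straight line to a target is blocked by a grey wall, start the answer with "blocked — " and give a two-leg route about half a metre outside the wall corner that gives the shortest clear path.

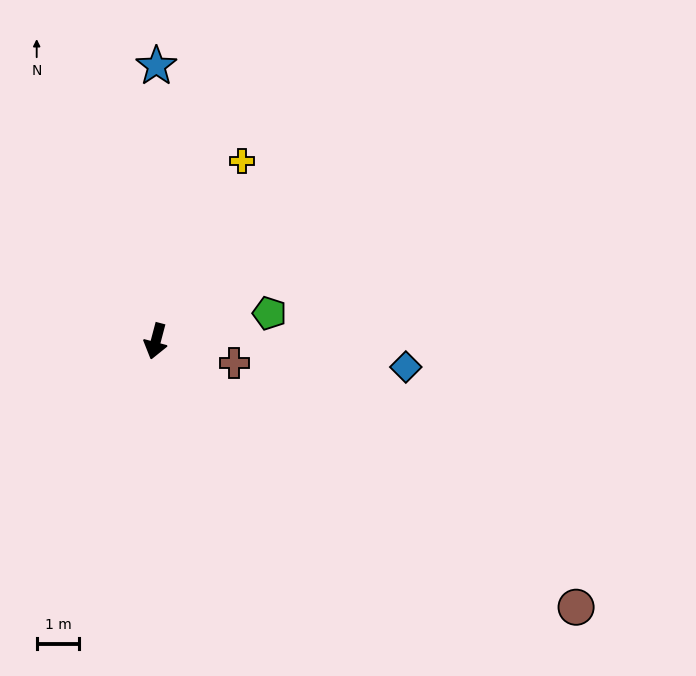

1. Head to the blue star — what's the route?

turn right 165°, forward 6.4 m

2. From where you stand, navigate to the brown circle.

turn left 72°, forward 11.6 m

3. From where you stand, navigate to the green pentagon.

turn left 119°, forward 2.7 m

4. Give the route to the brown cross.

turn left 89°, forward 1.9 m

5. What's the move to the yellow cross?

turn left 169°, forward 4.7 m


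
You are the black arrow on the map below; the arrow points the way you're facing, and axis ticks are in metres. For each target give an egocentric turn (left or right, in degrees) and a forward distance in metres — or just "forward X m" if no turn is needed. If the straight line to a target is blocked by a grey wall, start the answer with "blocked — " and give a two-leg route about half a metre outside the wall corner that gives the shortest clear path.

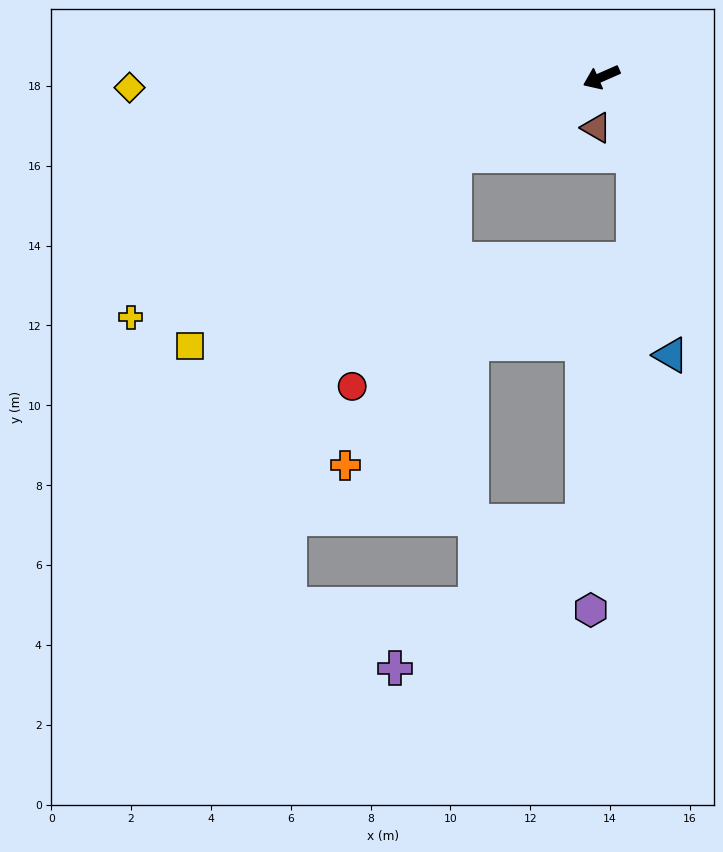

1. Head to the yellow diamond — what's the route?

turn right 23°, forward 11.8 m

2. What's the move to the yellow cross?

turn left 3°, forward 13.2 m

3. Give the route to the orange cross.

blocked — turn left 4°, forward 4.2 m, then turn left 43°, forward 8.2 m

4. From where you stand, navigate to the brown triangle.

turn left 60°, forward 1.3 m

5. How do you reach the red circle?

blocked — turn left 4°, forward 4.2 m, then turn left 38°, forward 6.3 m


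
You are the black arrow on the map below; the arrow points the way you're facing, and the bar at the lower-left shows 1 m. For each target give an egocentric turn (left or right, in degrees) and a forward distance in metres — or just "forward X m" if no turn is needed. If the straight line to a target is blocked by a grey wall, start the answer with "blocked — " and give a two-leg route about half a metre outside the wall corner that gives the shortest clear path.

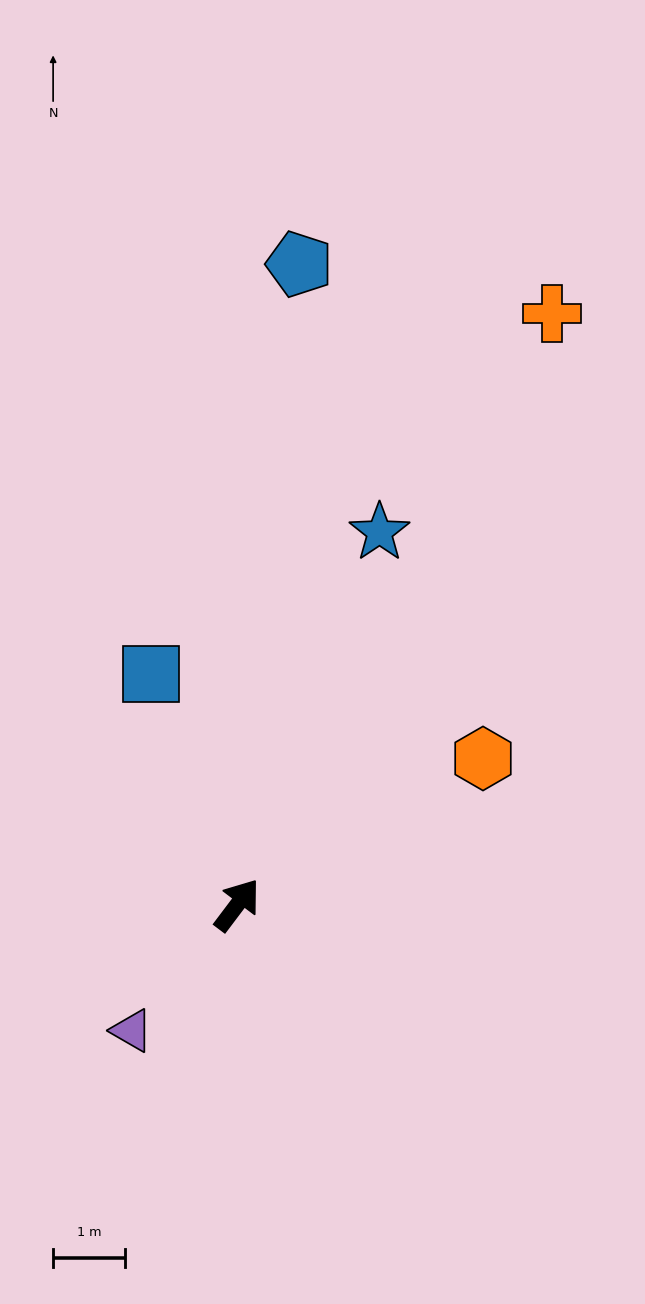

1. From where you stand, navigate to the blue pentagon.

turn left 32°, forward 9.0 m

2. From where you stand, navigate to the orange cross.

turn left 9°, forward 9.4 m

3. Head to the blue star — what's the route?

turn left 16°, forward 5.6 m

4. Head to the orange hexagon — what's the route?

turn right 22°, forward 4.0 m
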